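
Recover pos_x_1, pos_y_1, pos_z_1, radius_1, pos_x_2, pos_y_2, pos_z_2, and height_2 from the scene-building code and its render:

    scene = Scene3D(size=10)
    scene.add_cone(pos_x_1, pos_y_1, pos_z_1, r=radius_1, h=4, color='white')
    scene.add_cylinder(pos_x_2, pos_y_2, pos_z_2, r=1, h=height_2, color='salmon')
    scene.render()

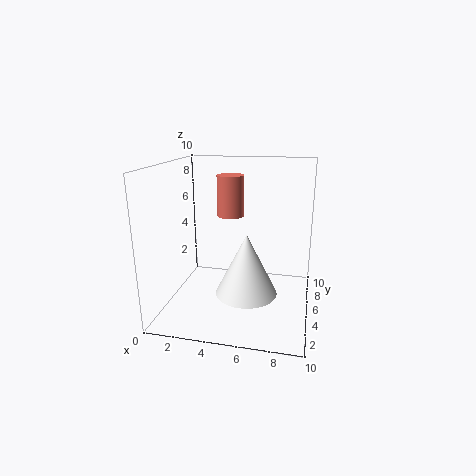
pos_x_1 = 6, pos_y_1 = 3, pos_z_1 = 2, radius_1 = 2, pos_x_2 = 4, pos_y_2 = 7, pos_z_2 = 6, height_2 = 3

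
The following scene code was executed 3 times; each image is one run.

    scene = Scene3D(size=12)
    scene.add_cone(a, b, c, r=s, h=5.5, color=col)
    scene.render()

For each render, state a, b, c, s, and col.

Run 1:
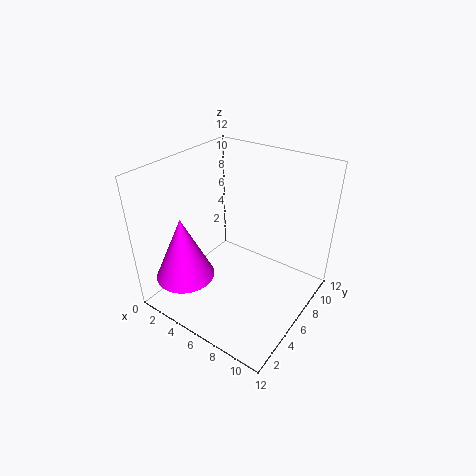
a = 2.5, b = 3, c = 2.5, s = 2.5, col = 'magenta'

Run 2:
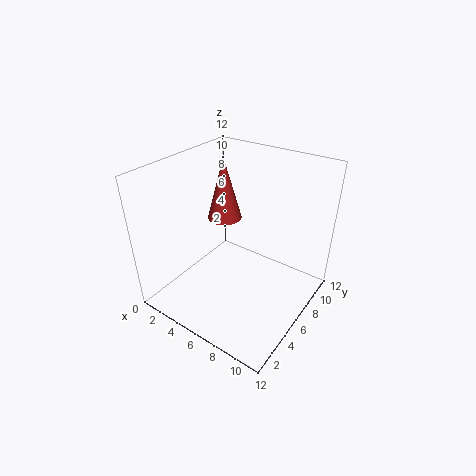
a = 3.5, b = 7.5, c = 6.5, s = 1.5, col = 'brown'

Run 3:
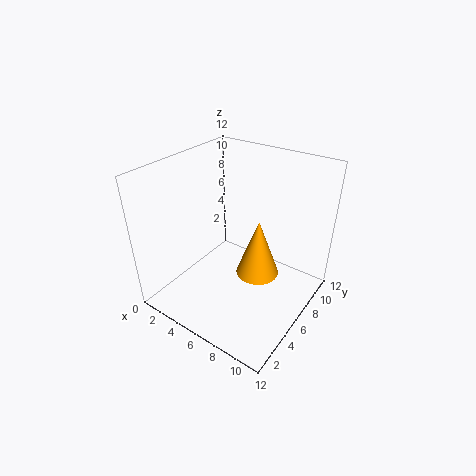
a = 6.5, b = 8.5, c = 1, s = 2, col = 'orange'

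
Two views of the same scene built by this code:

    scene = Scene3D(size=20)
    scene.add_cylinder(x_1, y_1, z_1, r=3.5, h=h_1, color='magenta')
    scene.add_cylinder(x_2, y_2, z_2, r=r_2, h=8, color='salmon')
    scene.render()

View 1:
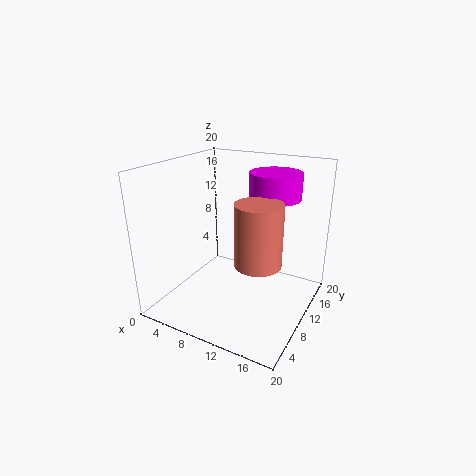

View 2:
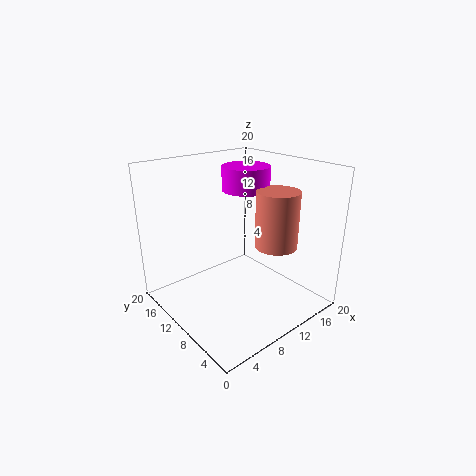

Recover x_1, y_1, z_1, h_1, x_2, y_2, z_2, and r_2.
x_1 = 14; y_1 = 13; z_1 = 15.5; h_1 = 3.5; x_2 = 14.5; y_2 = 7; z_2 = 8.5; r_2 = 3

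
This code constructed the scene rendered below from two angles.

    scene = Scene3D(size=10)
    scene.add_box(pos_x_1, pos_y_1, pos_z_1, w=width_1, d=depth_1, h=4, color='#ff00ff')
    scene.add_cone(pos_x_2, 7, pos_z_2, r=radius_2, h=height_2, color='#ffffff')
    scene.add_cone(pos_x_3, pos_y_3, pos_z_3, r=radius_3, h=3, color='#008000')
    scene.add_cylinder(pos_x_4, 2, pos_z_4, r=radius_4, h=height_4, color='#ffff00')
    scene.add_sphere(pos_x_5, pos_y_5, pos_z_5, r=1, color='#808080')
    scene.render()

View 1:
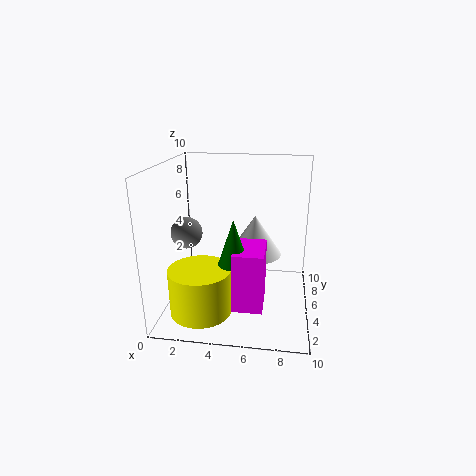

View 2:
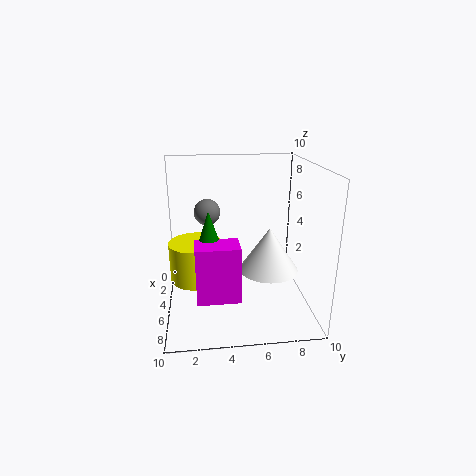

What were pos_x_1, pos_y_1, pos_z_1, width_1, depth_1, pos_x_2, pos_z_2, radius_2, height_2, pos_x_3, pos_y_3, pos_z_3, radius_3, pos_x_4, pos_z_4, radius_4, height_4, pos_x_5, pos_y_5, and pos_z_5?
pos_x_1 = 5
pos_y_1 = 2
pos_z_1 = 1
width_1 = 2
depth_1 = 3
pos_x_2 = 6
pos_z_2 = 3
radius_2 = 2
height_2 = 3
pos_x_3 = 5
pos_y_3 = 3
pos_z_3 = 4
radius_3 = 1
pos_x_4 = 3
pos_z_4 = 1
radius_4 = 2
height_4 = 3
pos_x_5 = 2
pos_y_5 = 3
pos_z_5 = 6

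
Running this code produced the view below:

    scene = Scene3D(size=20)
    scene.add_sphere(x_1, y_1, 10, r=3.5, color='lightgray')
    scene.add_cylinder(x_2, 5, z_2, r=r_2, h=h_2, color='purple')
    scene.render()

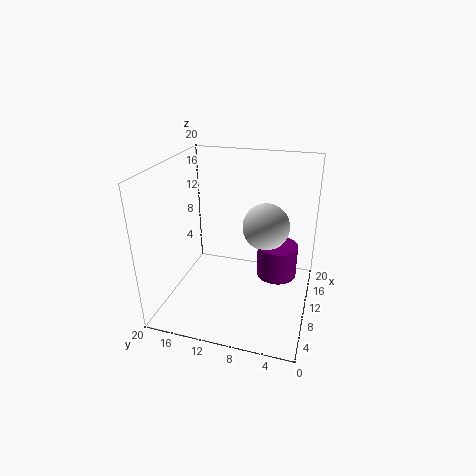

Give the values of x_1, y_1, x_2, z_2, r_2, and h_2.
x_1 = 14.5, y_1 = 7, x_2 = 14, z_2 = 2.5, r_2 = 3, h_2 = 5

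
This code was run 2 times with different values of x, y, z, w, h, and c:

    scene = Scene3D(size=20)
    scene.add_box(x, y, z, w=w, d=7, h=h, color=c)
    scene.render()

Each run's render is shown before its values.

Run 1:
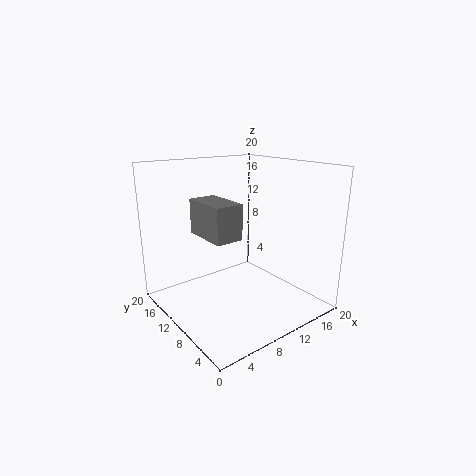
x = 6, y = 9, z = 10, w = 4, h = 5, c = 'gray'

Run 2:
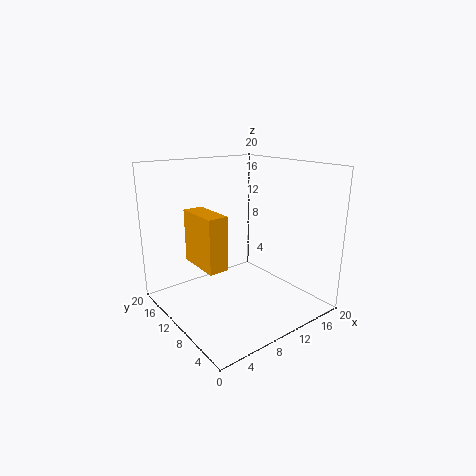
x = 6, y = 11, z = 5, w = 3, h = 8, c = 'orange'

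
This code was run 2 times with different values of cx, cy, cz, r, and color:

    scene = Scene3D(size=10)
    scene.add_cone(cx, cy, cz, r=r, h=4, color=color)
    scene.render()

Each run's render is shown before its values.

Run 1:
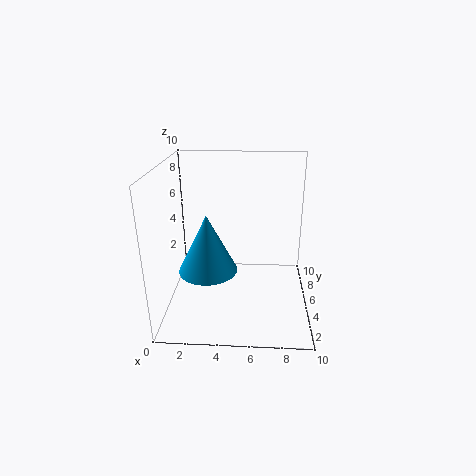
cx = 3; cy = 4; cz = 3; r = 2; color = 'deepskyblue'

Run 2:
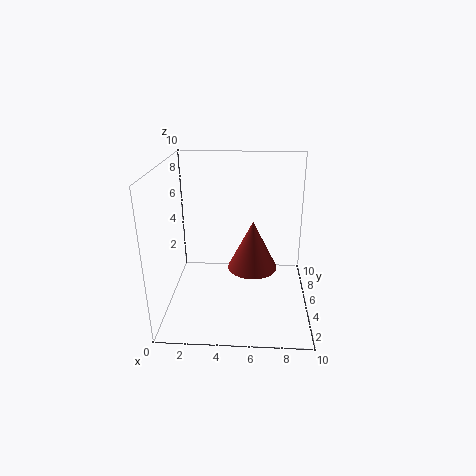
cx = 6; cy = 8; cz = 1; r = 2; color = 'brown'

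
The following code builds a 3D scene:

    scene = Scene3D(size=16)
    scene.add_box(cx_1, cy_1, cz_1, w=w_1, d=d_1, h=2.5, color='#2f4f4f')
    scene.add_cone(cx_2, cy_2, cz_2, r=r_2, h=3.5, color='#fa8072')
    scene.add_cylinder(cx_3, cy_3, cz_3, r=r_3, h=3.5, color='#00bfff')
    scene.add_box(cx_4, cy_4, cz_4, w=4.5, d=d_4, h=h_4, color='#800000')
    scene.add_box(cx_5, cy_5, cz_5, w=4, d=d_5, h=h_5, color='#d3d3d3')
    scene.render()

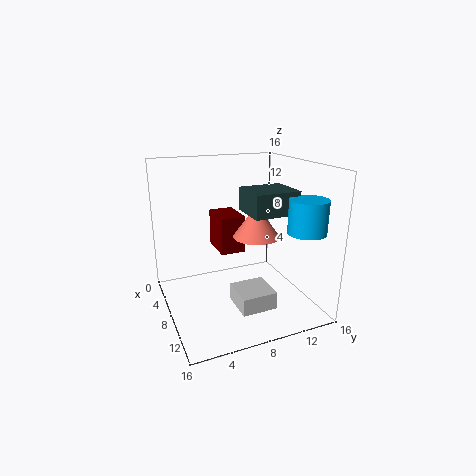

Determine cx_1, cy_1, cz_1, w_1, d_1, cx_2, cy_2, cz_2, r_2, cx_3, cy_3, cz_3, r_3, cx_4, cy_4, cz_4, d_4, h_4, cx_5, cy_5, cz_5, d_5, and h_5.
cx_1 = 7, cy_1 = 8.5, cz_1 = 11, w_1 = 4.5, d_1 = 5, cx_2 = 9.5, cy_2 = 9.5, cz_2 = 8.5, r_2 = 2.5, cx_3 = 13, cy_3 = 13.5, cz_3 = 9.5, r_3 = 2, cx_4 = 1, cy_4 = 7, cz_4 = 5, d_4 = 3, h_4 = 4.5, cx_5 = 8, cy_5 = 7, cz_5 = 0.5, d_5 = 4, h_5 = 2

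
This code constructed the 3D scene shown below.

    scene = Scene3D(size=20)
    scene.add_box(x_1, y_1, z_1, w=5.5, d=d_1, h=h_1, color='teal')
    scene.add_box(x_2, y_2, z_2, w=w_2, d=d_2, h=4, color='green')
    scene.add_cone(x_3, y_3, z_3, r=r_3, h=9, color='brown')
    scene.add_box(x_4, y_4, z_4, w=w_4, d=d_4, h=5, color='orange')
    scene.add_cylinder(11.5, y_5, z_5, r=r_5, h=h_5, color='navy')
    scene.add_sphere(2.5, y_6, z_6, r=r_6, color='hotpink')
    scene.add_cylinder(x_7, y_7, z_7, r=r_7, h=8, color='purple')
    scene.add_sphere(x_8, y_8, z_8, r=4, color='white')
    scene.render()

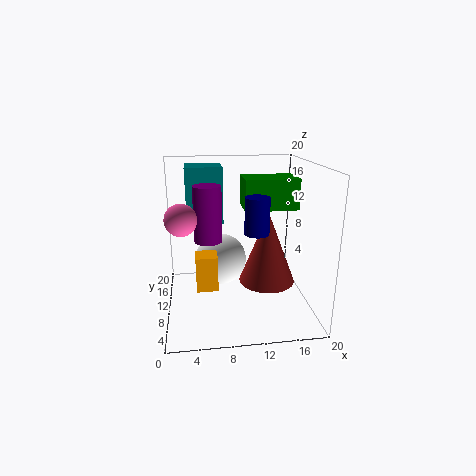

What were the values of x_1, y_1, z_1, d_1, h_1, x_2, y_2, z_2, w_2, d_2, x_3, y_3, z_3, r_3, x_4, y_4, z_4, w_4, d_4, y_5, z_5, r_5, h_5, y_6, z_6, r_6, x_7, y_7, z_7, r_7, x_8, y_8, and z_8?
x_1 = 3, y_1 = 15, z_1 = 10.5, d_1 = 5, h_1 = 8.5, x_2 = 10.5, y_2 = 7, z_2 = 14.5, w_2 = 7, d_2 = 4.5, x_3 = 13, y_3 = 5, z_3 = 6, r_3 = 3.5, x_4 = 4, y_4 = 8, z_4 = 3, w_4 = 3, d_4 = 3, y_5 = 4.5, z_5 = 12.5, r_5 = 1.5, h_5 = 4.5, y_6 = 6.5, z_6 = 14, r_6 = 2, x_7 = 6, y_7 = 12, z_7 = 9, r_7 = 2, x_8 = 8, y_8 = 15.5, z_8 = 4.5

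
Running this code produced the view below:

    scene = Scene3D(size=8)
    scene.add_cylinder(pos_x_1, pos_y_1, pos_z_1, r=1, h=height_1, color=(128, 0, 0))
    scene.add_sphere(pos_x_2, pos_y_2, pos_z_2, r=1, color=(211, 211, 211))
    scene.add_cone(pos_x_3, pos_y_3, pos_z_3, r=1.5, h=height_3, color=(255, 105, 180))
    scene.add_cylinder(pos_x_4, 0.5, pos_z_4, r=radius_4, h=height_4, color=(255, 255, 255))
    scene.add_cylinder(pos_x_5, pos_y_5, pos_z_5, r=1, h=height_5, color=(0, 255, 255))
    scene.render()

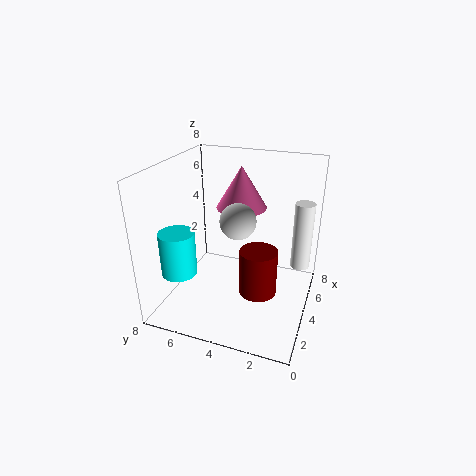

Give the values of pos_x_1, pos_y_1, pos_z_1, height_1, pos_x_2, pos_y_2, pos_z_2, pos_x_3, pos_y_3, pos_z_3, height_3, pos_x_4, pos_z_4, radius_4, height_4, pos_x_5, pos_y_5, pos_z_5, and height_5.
pos_x_1 = 3; pos_y_1 = 2.5; pos_z_1 = 1.5; height_1 = 2.5; pos_x_2 = 4; pos_y_2 = 4; pos_z_2 = 5; pos_x_3 = 6; pos_y_3 = 4.5; pos_z_3 = 5; height_3 = 2.5; pos_x_4 = 4; pos_z_4 = 3; radius_4 = 0.5; height_4 = 3.5; pos_x_5 = 2.5; pos_y_5 = 7; pos_z_5 = 2; height_5 = 2.5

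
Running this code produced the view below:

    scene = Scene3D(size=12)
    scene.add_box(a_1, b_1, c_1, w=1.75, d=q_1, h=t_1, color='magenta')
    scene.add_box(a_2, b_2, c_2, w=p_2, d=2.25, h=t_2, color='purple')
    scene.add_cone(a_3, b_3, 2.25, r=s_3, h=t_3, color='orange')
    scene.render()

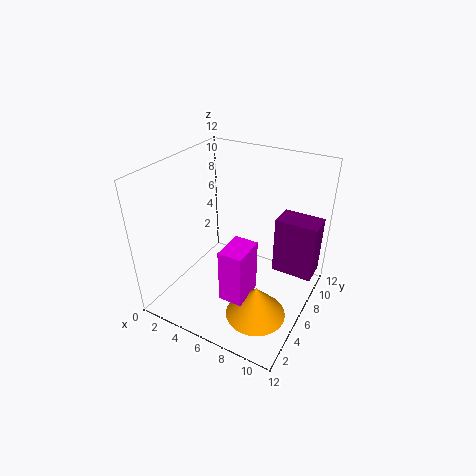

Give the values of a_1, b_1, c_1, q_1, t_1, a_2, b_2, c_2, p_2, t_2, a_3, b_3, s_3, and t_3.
a_1 = 7.25; b_1 = 1; c_1 = 4; q_1 = 2.5; t_1 = 4; a_2 = 8.5; b_2 = 7.75; c_2 = 2.5; p_2 = 3.5; t_2 = 5; a_3 = 9.5; b_3 = 2.5; s_3 = 2.25; t_3 = 2.5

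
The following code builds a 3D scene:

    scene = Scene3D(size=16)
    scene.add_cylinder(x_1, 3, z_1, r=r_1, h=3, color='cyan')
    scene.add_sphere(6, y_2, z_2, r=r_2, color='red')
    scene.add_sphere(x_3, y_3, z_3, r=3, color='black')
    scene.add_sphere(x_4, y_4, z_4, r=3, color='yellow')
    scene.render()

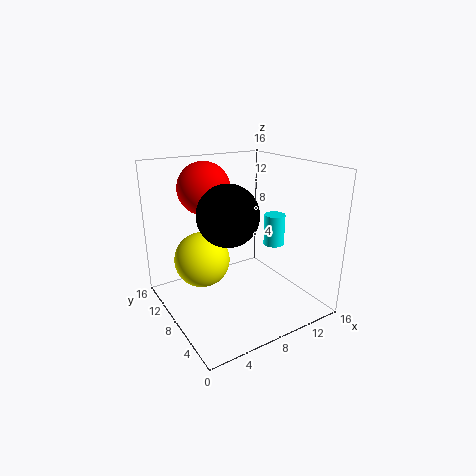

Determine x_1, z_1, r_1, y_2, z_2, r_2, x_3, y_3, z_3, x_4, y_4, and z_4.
x_1 = 9, z_1 = 9, r_1 = 1, y_2 = 12, z_2 = 13, r_2 = 3, x_3 = 5, y_3 = 5, z_3 = 12, x_4 = 4, y_4 = 9, z_4 = 6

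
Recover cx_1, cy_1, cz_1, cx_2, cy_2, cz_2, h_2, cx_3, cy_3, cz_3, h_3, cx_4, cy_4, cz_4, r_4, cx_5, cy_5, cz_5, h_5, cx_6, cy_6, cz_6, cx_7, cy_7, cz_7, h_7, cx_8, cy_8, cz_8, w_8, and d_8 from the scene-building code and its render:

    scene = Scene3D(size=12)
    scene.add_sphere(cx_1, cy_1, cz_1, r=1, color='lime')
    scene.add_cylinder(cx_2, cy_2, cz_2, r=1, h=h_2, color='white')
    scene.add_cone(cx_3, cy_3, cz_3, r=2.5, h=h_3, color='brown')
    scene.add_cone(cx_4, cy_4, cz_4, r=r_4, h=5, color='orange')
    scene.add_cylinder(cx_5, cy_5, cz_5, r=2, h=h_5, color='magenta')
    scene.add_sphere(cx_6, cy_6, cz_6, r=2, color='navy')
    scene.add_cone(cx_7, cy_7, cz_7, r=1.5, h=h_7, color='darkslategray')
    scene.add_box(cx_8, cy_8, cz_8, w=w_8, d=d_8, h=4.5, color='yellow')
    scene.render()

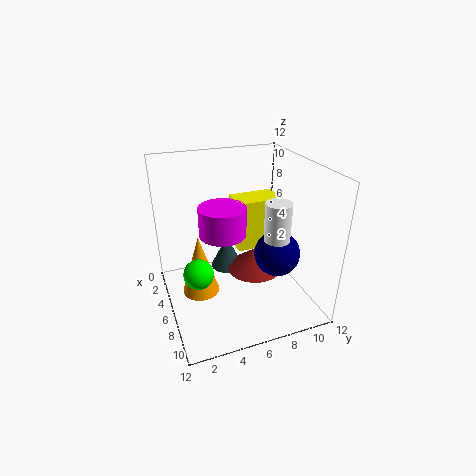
cx_1 = 10.5, cy_1 = 1.5, cz_1 = 6.5, cx_2 = 9, cy_2 = 8, cz_2 = 7, h_2 = 3, cx_3 = 5, cy_3 = 8, cz_3 = 2, h_3 = 2, cx_4 = 6.5, cy_4 = 2.5, cz_4 = 2, r_4 = 1.5, cx_5 = 5, cy_5 = 5, cz_5 = 6, h_5 = 2.5, cx_6 = 6.5, cy_6 = 9.5, cz_6 = 4, cx_7 = 3, cy_7 = 6, cz_7 = 1.5, h_7 = 3, cx_8 = 2.5, cy_8 = 6.5, cz_8 = 4, w_8 = 2.5, d_8 = 4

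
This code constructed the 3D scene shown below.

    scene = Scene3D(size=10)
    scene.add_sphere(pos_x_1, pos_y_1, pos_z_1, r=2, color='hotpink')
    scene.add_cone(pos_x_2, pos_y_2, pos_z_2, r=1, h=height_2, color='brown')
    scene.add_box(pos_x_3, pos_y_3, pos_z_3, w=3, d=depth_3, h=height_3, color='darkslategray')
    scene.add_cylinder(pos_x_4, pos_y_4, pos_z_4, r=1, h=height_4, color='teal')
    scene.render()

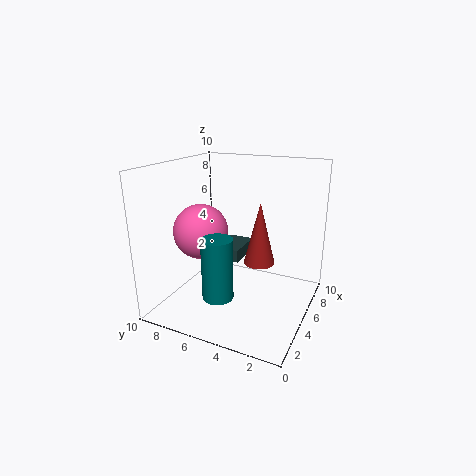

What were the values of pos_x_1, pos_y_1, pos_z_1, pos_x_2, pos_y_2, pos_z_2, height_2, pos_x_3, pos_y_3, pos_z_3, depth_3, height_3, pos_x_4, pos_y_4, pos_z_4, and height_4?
pos_x_1 = 5, pos_y_1 = 8, pos_z_1 = 5, pos_x_2 = 4, pos_y_2 = 3, pos_z_2 = 4, height_2 = 4, pos_x_3 = 7, pos_y_3 = 6, pos_z_3 = 2, depth_3 = 2, height_3 = 1, pos_x_4 = 2, pos_y_4 = 5, pos_z_4 = 2, height_4 = 4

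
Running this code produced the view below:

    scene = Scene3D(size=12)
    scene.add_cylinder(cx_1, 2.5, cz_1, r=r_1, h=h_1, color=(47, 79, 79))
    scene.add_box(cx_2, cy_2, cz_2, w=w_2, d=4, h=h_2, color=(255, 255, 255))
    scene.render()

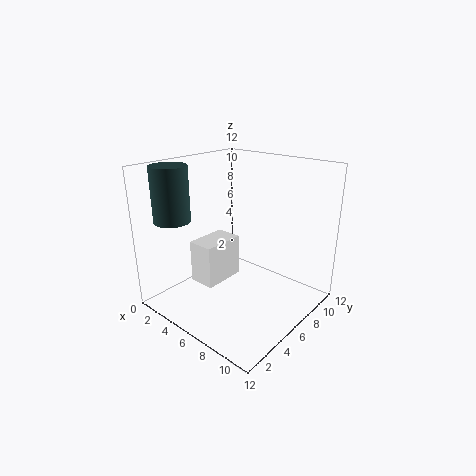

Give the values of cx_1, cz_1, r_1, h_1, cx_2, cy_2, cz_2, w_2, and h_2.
cx_1 = 2
cz_1 = 7.5
r_1 = 1.5
h_1 = 4.5
cx_2 = 1
cy_2 = 5
cz_2 = 0.5
w_2 = 2.5
h_2 = 4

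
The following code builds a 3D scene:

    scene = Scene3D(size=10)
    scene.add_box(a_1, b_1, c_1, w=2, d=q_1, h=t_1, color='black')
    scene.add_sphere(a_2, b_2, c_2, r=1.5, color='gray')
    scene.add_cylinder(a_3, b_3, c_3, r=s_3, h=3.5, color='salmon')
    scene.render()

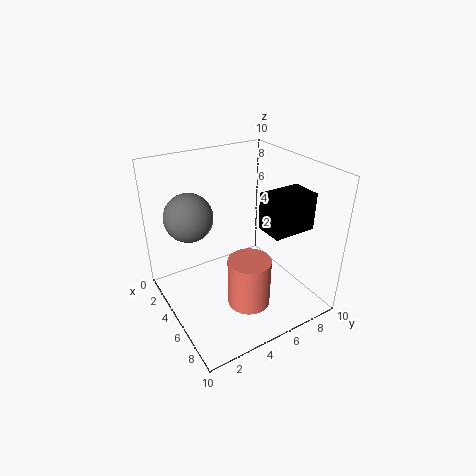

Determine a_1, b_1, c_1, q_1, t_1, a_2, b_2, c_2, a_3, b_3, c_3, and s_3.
a_1 = 6
b_1 = 6
c_1 = 6
q_1 = 3
t_1 = 2.5
a_2 = 5
b_2 = 1.5
c_2 = 7.5
a_3 = 6.5
b_3 = 5
c_3 = 0.5
s_3 = 1.5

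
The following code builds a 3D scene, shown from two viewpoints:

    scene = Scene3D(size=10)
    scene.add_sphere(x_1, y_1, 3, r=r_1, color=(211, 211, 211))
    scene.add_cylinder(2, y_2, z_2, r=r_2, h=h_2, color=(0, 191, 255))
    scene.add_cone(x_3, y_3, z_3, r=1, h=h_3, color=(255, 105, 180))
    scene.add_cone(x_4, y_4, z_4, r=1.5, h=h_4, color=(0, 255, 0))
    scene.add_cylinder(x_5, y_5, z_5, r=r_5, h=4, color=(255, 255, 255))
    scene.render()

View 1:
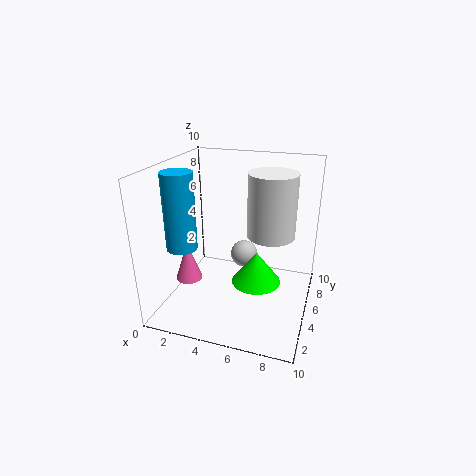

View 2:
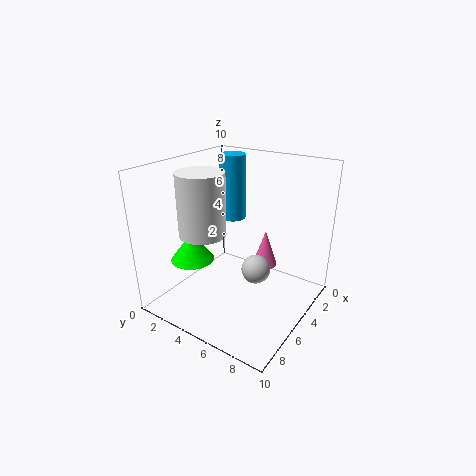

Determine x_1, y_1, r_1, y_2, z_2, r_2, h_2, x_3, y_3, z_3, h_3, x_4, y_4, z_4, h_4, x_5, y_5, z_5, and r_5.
x_1 = 5; y_1 = 6.5; r_1 = 1; y_2 = 2.5; z_2 = 5; r_2 = 1; h_2 = 5; x_3 = 1; y_3 = 5; z_3 = 1; h_3 = 3; x_4 = 7; y_4 = 2.5; z_4 = 3.5; h_4 = 2; x_5 = 7.5; y_5 = 4; z_5 = 6; r_5 = 1.5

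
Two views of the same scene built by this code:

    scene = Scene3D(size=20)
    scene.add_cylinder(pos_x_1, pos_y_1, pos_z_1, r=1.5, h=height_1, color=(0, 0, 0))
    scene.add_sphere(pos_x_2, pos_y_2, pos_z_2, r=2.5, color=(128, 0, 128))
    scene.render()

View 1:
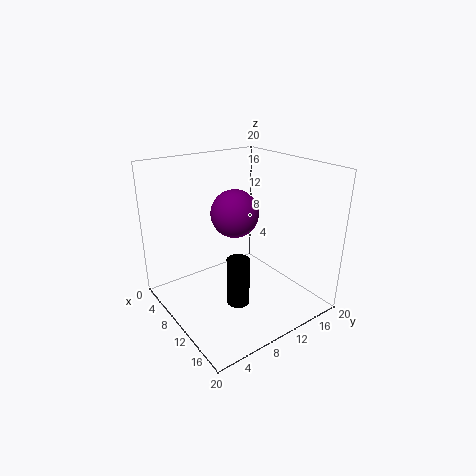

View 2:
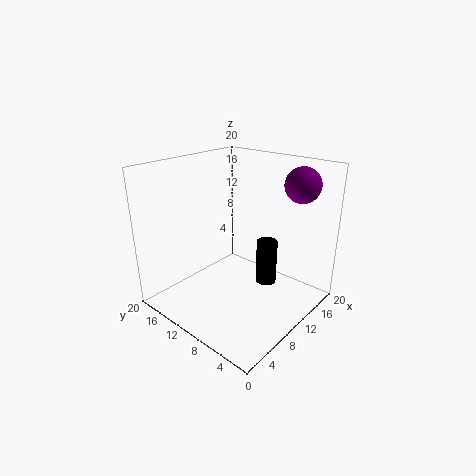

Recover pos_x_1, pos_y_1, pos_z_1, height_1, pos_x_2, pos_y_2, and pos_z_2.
pos_x_1 = 13.5
pos_y_1 = 7.5
pos_z_1 = 2.5
height_1 = 6.5
pos_x_2 = 17
pos_y_2 = 4.5
pos_z_2 = 17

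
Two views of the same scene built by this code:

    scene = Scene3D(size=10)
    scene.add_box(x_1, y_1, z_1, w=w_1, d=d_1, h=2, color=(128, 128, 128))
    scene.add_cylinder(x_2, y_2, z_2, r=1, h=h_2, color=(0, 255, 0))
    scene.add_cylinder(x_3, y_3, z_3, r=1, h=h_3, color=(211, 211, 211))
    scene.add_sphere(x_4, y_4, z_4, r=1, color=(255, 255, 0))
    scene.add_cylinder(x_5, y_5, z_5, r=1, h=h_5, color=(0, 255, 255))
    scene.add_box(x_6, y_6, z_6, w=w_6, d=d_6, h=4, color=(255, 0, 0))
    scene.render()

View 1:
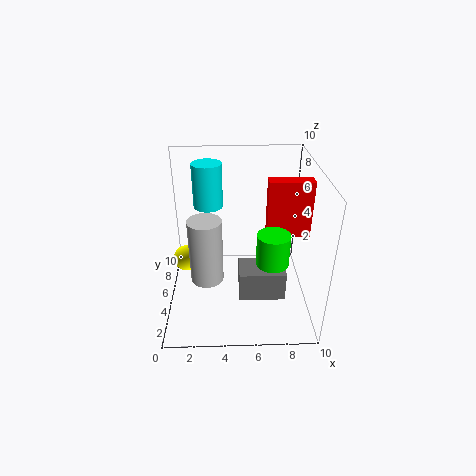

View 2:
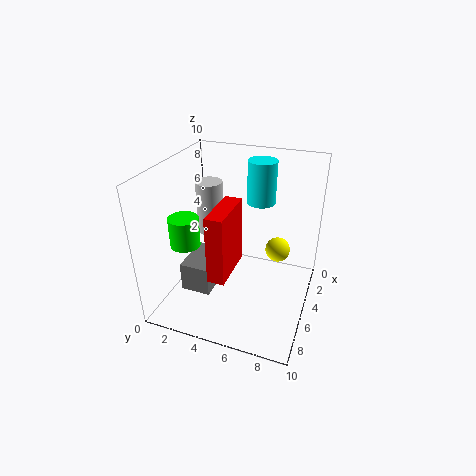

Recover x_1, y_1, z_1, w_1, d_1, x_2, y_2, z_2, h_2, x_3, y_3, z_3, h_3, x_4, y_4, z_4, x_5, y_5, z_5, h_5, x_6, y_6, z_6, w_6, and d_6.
x_1 = 5, y_1 = 2, z_1 = 2, w_1 = 3, d_1 = 2, x_2 = 7, y_2 = 2, z_2 = 5, h_2 = 2, x_3 = 3, y_3 = 2, z_3 = 4, h_3 = 4, x_4 = 1, y_4 = 7, z_4 = 2, x_5 = 3, y_5 = 6, z_5 = 7, h_5 = 3, x_6 = 7, y_6 = 5, z_6 = 5, w_6 = 3, d_6 = 1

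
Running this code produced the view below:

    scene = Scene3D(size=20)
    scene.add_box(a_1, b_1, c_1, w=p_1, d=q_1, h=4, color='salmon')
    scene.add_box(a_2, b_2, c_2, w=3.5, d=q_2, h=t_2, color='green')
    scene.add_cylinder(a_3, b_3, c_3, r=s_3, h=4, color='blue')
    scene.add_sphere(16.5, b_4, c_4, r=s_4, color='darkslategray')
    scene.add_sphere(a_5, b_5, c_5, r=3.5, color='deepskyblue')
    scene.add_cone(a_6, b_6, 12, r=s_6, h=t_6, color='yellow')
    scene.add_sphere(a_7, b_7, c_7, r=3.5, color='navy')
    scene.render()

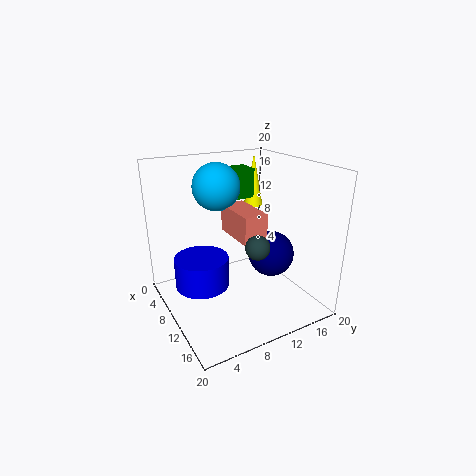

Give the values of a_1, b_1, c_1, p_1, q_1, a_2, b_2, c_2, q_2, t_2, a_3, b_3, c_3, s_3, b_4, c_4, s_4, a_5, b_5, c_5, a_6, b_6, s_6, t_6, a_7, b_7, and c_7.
a_1 = 5, b_1 = 10, c_1 = 9.5, p_1 = 7, q_1 = 3.5, a_2 = 1, b_2 = 11, c_2 = 13.5, q_2 = 5, t_2 = 4.5, a_3 = 11, b_3 = 4, c_3 = 5, s_3 = 3.5, b_4 = 9, c_4 = 11.5, s_4 = 1.5, a_5 = 4.5, b_5 = 9.5, c_5 = 16, a_6 = 3.5, b_6 = 16.5, s_6 = 1.5, t_6 = 8, a_7 = 9, b_7 = 16.5, c_7 = 5.5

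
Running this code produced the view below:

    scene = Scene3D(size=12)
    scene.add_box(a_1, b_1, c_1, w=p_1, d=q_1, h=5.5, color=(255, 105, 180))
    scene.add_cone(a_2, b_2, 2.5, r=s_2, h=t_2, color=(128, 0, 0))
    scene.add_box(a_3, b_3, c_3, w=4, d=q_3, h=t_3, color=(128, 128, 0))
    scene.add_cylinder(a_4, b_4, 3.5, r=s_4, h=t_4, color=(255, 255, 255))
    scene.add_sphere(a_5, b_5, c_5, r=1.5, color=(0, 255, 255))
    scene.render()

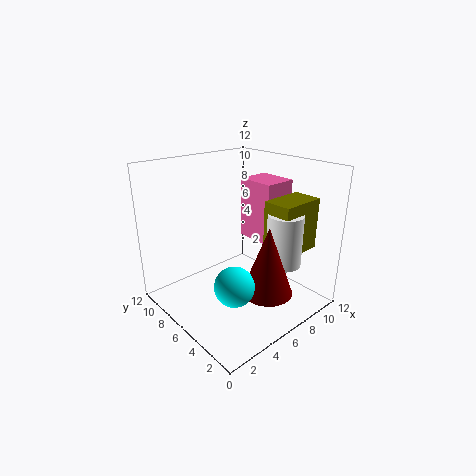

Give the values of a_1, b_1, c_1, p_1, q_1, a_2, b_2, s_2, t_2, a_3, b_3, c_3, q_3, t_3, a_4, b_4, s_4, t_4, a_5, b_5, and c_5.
a_1 = 9, b_1 = 5.5, c_1 = 4.5, p_1 = 3, q_1 = 3.5, a_2 = 6, b_2 = 2.5, s_2 = 2, t_2 = 5.5, a_3 = 8, b_3 = 2.5, c_3 = 4.5, q_3 = 2.5, t_3 = 4.5, a_4 = 9, b_4 = 3.5, s_4 = 1.5, t_4 = 4.5, a_5 = 3, b_5 = 3, c_5 = 4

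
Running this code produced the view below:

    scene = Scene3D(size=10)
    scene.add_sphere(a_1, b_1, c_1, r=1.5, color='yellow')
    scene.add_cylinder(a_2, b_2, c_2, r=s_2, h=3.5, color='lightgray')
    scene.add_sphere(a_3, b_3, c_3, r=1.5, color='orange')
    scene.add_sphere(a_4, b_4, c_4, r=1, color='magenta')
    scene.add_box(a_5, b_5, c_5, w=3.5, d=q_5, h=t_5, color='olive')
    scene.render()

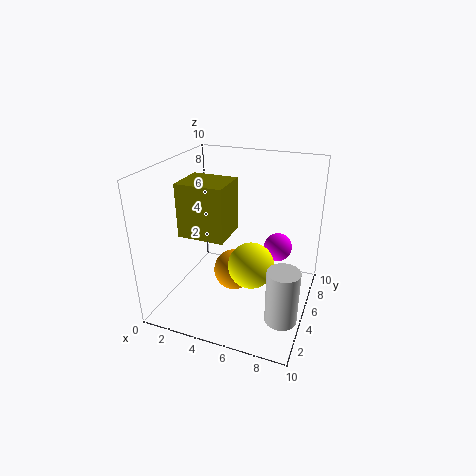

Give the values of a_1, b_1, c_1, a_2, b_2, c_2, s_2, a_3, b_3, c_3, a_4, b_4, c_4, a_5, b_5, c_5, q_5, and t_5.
a_1 = 6.5; b_1 = 3.5; c_1 = 4; a_2 = 9; b_2 = 2; c_2 = 1.5; s_2 = 1; a_3 = 4.5; b_3 = 5.5; c_3 = 2; a_4 = 7.5; b_4 = 6.5; c_4 = 4; a_5 = 0.5; b_5 = 4.5; c_5 = 4.5; q_5 = 3; t_5 = 4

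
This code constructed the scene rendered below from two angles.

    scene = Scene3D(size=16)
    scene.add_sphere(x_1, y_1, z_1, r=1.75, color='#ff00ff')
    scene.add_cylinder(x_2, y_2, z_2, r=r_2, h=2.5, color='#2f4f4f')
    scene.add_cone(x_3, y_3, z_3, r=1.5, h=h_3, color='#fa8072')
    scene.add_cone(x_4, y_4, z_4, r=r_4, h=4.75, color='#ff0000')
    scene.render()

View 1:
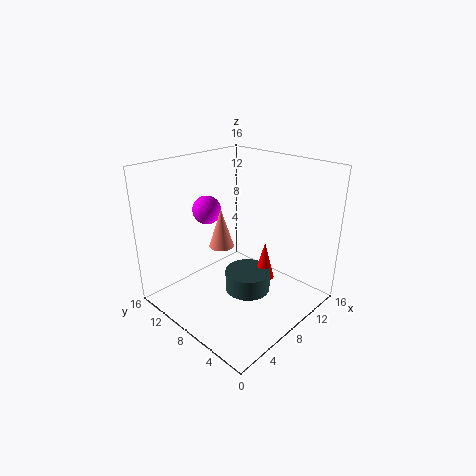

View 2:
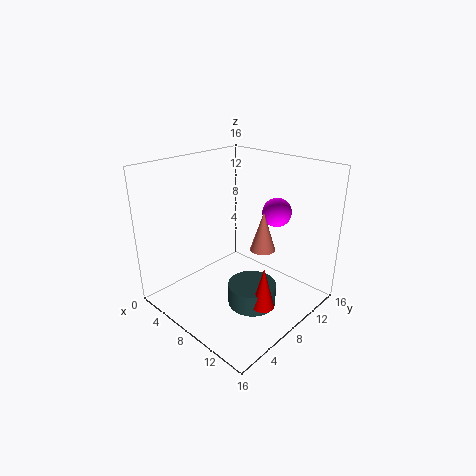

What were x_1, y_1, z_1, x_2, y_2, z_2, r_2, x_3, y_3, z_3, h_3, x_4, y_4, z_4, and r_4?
x_1 = 8.75
y_1 = 14
z_1 = 9.5
x_2 = 10
y_2 = 8.25
z_2 = 0.25
r_2 = 2.75
x_3 = 8.75
y_3 = 11.5
z_3 = 5.5
h_3 = 4.75
x_4 = 12.25
y_4 = 7.5
z_4 = 1.25
r_4 = 1.25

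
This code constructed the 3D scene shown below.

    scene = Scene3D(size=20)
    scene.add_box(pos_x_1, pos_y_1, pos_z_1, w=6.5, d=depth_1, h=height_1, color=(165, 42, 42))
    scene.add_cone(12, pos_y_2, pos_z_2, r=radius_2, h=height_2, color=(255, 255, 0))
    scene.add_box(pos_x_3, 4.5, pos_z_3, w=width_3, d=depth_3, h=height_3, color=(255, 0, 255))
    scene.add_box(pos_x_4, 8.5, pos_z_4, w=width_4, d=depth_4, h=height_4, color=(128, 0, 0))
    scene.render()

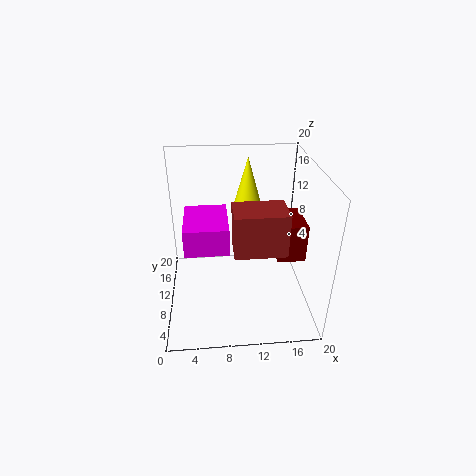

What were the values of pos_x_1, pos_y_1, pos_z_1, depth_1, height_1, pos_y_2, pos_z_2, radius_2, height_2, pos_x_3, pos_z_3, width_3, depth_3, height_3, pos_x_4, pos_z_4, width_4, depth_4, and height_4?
pos_x_1 = 9
pos_y_1 = 3.5
pos_z_1 = 11
depth_1 = 4.5
height_1 = 5.5
pos_y_2 = 16
pos_z_2 = 12.5
radius_2 = 2
height_2 = 7
pos_x_3 = 3
pos_z_3 = 11
width_3 = 5.5
depth_3 = 7
height_3 = 3.5
pos_x_4 = 15.5
pos_z_4 = 6.5
width_4 = 4
depth_4 = 6
height_4 = 5.5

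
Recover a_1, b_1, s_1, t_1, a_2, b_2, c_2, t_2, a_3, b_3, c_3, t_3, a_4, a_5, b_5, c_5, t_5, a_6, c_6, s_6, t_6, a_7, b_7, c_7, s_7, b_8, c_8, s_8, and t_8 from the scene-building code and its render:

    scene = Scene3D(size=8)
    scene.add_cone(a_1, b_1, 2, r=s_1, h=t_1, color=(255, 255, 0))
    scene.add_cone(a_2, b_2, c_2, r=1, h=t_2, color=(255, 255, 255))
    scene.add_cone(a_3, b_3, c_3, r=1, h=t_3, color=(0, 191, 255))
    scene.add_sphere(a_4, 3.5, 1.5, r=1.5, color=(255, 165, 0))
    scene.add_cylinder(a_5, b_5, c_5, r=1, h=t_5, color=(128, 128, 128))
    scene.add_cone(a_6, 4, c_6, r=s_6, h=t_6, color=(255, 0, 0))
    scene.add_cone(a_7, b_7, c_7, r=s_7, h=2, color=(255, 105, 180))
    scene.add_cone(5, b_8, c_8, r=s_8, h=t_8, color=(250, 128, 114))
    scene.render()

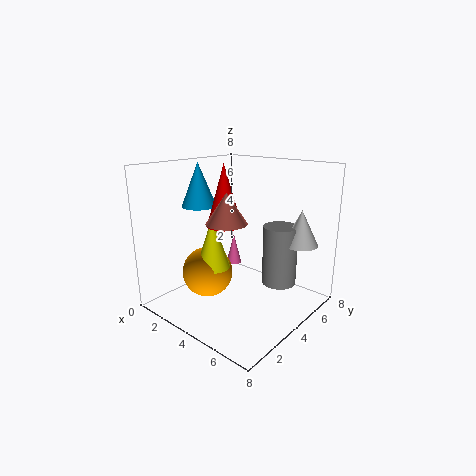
a_1 = 2.5; b_1 = 3.5; s_1 = 1; t_1 = 3; a_2 = 6.5; b_2 = 6.5; c_2 = 3.5; t_2 = 2; a_3 = 1.5; b_3 = 3.5; c_3 = 5.5; t_3 = 2.5; a_4 = 2; a_5 = 5.5; b_5 = 6; c_5 = 1; t_5 = 3.5; a_6 = 3; c_6 = 4.5; s_6 = 1; t_6 = 3.5; a_7 = 1.5; b_7 = 6.5; c_7 = 1; s_7 = 0.5; b_8 = 2; c_8 = 5.5; s_8 = 1; t_8 = 1.5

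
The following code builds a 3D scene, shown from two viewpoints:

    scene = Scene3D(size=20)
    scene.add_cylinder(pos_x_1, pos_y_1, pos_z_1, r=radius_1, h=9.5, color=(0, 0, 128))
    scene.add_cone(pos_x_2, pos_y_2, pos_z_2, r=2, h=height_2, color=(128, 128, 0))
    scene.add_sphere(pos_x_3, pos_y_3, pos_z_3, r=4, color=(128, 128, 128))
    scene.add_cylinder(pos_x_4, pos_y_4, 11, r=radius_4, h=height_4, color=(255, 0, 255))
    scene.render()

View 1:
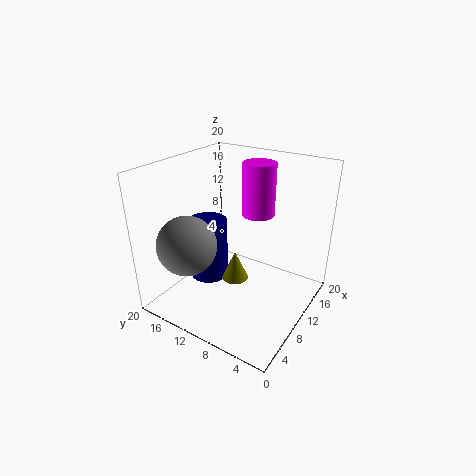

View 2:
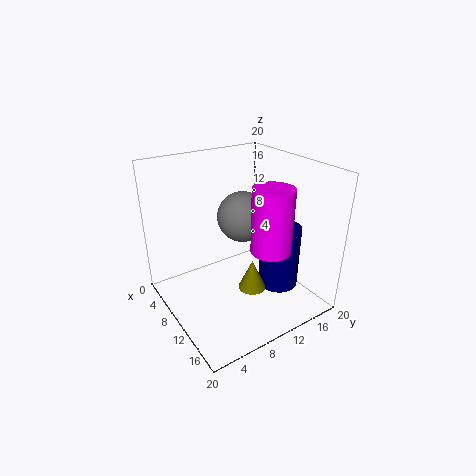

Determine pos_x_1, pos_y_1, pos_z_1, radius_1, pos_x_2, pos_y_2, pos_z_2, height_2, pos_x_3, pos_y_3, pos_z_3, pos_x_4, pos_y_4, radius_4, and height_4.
pos_x_1 = 11.5; pos_y_1 = 16.5; pos_z_1 = 1; radius_1 = 3; pos_x_2 = 11.5; pos_y_2 = 11.5; pos_z_2 = 2; height_2 = 4.5; pos_x_3 = 4.5; pos_y_3 = 14.5; pos_z_3 = 10; pos_x_4 = 16.5; pos_y_4 = 10.5; radius_4 = 2.5; height_4 = 8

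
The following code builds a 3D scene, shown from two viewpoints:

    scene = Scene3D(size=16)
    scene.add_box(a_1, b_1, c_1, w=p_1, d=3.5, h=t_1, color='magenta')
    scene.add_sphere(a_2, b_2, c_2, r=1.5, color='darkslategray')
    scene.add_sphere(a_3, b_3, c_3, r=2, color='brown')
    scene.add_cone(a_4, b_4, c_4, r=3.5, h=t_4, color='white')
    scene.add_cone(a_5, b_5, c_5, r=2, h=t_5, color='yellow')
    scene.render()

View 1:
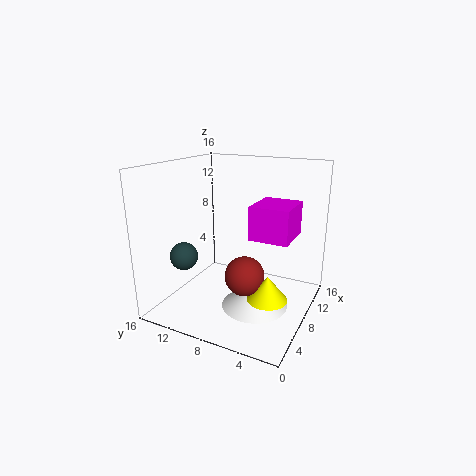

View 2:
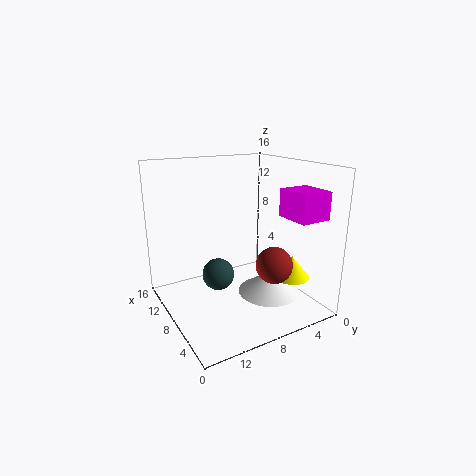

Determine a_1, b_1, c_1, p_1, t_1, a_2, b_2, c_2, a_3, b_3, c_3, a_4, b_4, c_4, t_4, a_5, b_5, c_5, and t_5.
a_1 = 2, b_1 = 0.5, c_1 = 10.5, p_1 = 4, t_1 = 3, a_2 = 4, b_2 = 12.5, c_2 = 6.5, a_3 = 4.5, b_3 = 5.5, c_3 = 5.5, a_4 = 6, b_4 = 5, c_4 = 1.5, t_4 = 2.5, a_5 = 4.5, b_5 = 3, c_5 = 3.5, t_5 = 2.5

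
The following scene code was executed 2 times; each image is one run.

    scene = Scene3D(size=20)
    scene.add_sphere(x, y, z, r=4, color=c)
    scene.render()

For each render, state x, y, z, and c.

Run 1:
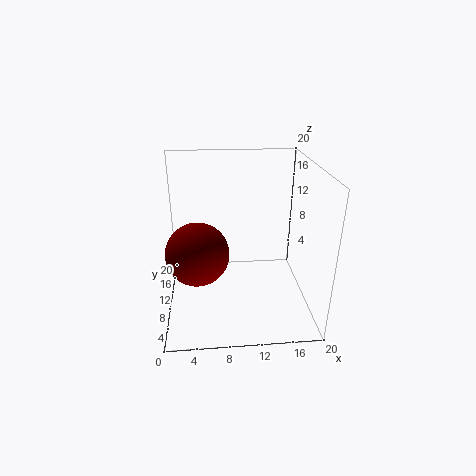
x = 4.5
y = 6
z = 10
c = 'maroon'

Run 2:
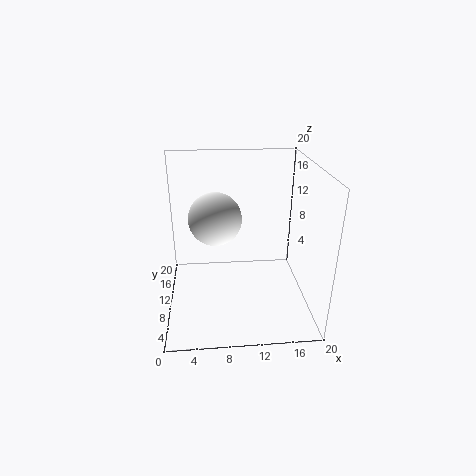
x = 7
y = 14.5
z = 11
c = 'white'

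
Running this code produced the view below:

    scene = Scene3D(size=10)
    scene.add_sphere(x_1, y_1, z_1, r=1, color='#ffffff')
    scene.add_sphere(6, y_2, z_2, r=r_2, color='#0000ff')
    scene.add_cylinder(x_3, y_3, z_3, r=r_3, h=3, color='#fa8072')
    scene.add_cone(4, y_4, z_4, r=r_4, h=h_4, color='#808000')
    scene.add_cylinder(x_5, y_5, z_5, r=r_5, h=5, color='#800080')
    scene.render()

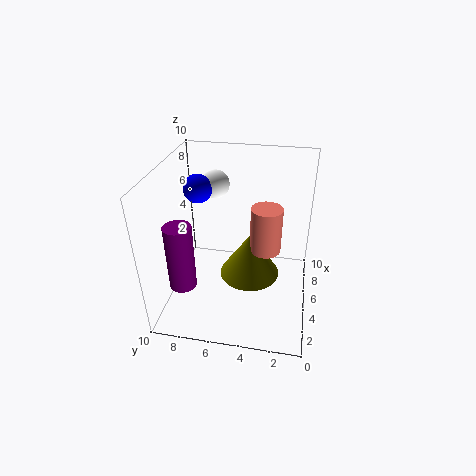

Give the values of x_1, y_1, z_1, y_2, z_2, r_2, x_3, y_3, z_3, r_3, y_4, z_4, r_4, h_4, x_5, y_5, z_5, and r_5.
x_1 = 7; y_1 = 7; z_1 = 8; y_2 = 8; z_2 = 8; r_2 = 1; x_3 = 4; y_3 = 3; z_3 = 5; r_3 = 1; y_4 = 4; z_4 = 3; r_4 = 2; h_4 = 3; x_5 = 4; y_5 = 9; z_5 = 1; r_5 = 1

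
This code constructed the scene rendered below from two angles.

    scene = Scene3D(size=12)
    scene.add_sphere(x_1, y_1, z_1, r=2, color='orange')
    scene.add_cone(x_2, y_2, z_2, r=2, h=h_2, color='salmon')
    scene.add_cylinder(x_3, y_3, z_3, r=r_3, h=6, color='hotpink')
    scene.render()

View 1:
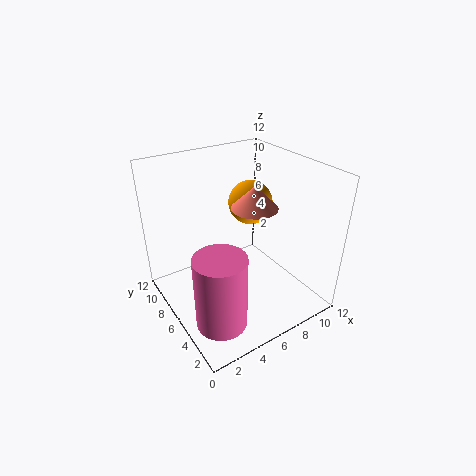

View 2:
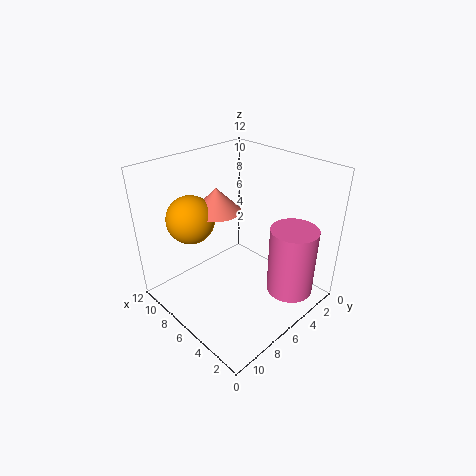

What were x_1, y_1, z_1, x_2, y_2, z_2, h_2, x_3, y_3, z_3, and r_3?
x_1 = 9
y_1 = 8.5
z_1 = 7.5
x_2 = 8
y_2 = 6.5
z_2 = 8
h_2 = 2
x_3 = 2.5
y_3 = 3
z_3 = 1
r_3 = 2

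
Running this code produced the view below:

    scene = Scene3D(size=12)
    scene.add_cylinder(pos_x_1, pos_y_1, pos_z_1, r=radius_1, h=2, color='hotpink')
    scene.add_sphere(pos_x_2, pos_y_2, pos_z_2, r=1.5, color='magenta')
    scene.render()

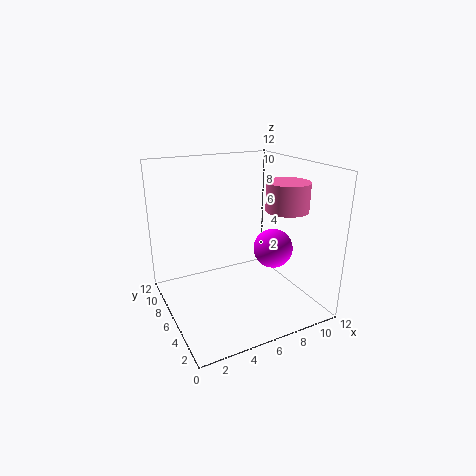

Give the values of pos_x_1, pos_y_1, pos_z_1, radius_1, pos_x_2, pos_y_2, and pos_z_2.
pos_x_1 = 7.5
pos_y_1 = 1.5
pos_z_1 = 9.5
radius_1 = 1.5
pos_x_2 = 7.5
pos_y_2 = 3
pos_z_2 = 6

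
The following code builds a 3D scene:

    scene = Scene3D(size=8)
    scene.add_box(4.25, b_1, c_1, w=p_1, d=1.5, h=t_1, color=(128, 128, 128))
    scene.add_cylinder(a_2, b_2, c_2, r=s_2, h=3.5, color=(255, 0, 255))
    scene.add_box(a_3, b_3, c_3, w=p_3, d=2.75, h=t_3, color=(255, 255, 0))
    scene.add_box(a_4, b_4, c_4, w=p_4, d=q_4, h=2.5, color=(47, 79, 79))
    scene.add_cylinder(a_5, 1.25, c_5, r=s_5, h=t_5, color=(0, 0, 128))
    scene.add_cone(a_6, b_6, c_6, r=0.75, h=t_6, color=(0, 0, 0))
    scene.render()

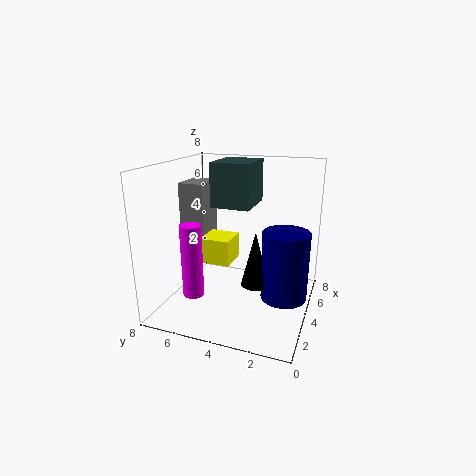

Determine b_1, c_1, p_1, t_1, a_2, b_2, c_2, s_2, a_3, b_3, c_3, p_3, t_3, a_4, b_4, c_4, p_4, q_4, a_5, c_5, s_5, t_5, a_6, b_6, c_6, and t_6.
b_1 = 6.25, c_1 = 3.25, p_1 = 2, t_1 = 3.5, a_2 = 0.5, b_2 = 5, c_2 = 2.25, s_2 = 0.5, a_3 = 3.75, b_3 = 4.5, c_3 = 2.25, p_3 = 1.75, t_3 = 1.5, a_4 = 4.25, b_4 = 3.5, c_4 = 5.5, p_4 = 2.75, q_4 = 2.25, a_5 = 3.75, c_5 = 1, s_5 = 1.25, t_5 = 3.75, a_6 = 3.25, b_6 = 2.75, c_6 = 1.75, t_6 = 3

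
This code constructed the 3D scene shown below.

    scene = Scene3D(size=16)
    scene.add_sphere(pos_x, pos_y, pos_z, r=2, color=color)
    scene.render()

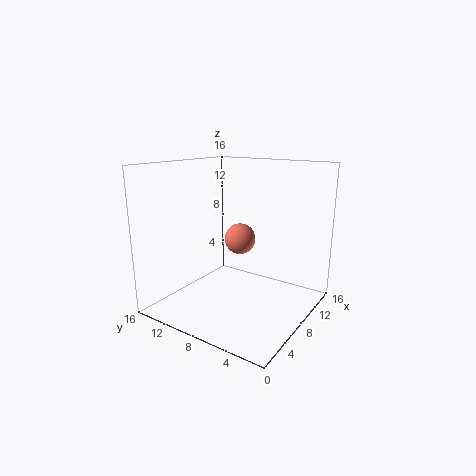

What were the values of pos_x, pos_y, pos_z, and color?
pos_x = 13; pos_y = 11; pos_z = 6; color = 'salmon'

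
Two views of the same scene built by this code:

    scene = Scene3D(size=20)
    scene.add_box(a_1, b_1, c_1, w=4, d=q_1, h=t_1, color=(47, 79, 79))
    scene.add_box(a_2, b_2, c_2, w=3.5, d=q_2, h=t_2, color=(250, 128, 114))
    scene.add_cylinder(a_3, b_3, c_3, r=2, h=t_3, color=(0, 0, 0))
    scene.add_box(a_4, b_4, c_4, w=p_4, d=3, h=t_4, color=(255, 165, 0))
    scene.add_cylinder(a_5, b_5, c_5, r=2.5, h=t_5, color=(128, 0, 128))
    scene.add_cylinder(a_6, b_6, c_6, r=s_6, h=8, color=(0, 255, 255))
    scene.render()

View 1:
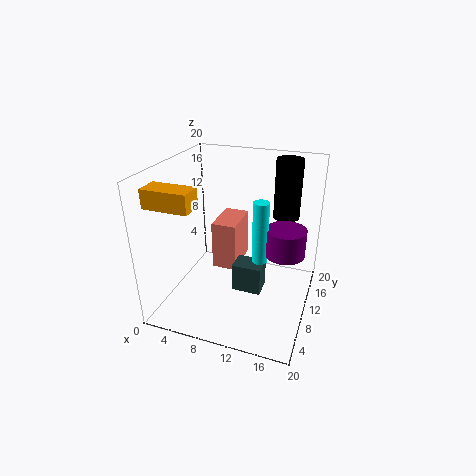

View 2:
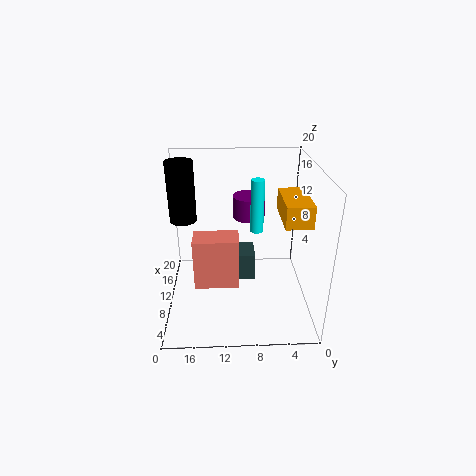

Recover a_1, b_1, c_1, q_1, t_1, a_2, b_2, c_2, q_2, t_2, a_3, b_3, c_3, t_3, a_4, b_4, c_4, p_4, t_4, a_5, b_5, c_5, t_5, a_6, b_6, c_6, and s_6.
a_1 = 10; b_1 = 7.5; c_1 = 3; q_1 = 3; t_1 = 4; a_2 = 6; b_2 = 10; c_2 = 4.5; q_2 = 6; t_2 = 7; a_3 = 15; b_3 = 18; c_3 = 10.5; t_3 = 9; a_4 = 0.5; b_4 = 2.5; c_4 = 16; p_4 = 6; t_4 = 2.5; a_5 = 17; b_5 = 8; c_5 = 10; t_5 = 3.5; a_6 = 14; b_6 = 7; c_6 = 9; s_6 = 1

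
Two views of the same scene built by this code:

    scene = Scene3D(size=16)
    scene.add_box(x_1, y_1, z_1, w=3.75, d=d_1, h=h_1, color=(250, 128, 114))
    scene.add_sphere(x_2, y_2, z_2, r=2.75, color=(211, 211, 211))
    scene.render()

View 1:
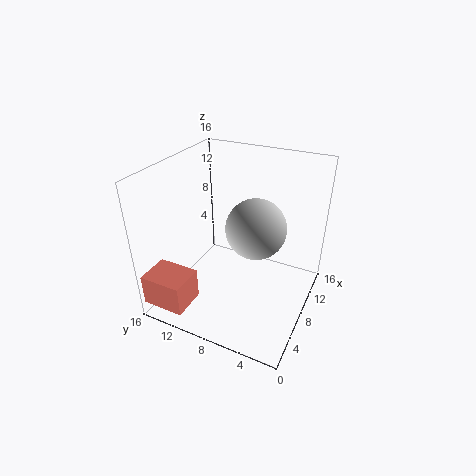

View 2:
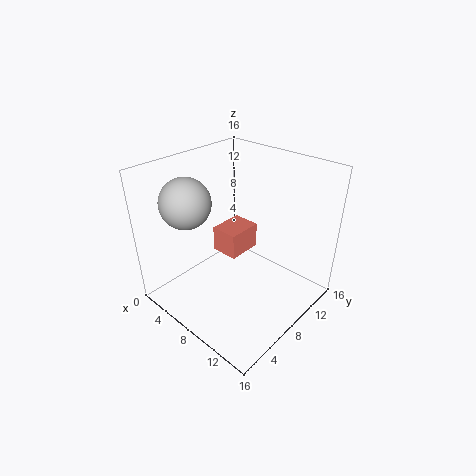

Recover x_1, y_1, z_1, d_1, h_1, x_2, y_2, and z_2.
x_1 = 0.5; y_1 = 11.25; z_1 = 1.5; d_1 = 4.75; h_1 = 3.5; x_2 = 4; y_2 = 4.25; z_2 = 12.25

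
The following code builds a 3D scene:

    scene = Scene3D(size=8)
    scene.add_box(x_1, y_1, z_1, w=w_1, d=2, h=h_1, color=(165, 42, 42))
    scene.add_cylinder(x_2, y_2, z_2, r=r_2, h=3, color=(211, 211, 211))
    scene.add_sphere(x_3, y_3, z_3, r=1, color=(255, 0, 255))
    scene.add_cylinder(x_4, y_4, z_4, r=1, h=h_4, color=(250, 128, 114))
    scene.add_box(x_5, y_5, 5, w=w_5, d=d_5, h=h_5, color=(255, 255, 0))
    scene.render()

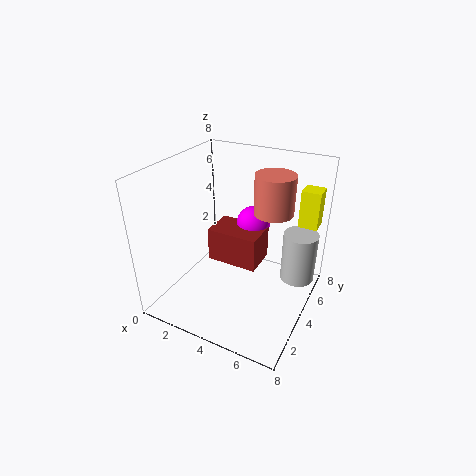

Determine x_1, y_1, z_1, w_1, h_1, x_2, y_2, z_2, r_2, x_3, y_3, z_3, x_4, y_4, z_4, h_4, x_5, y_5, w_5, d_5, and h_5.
x_1 = 2; y_1 = 4; z_1 = 2; w_1 = 3; h_1 = 2; x_2 = 7; y_2 = 6; z_2 = 1; r_2 = 1; x_3 = 4; y_3 = 6; z_3 = 4; x_4 = 6; y_4 = 4; z_4 = 6; h_4 = 2; x_5 = 7; y_5 = 5; w_5 = 1; d_5 = 1; h_5 = 2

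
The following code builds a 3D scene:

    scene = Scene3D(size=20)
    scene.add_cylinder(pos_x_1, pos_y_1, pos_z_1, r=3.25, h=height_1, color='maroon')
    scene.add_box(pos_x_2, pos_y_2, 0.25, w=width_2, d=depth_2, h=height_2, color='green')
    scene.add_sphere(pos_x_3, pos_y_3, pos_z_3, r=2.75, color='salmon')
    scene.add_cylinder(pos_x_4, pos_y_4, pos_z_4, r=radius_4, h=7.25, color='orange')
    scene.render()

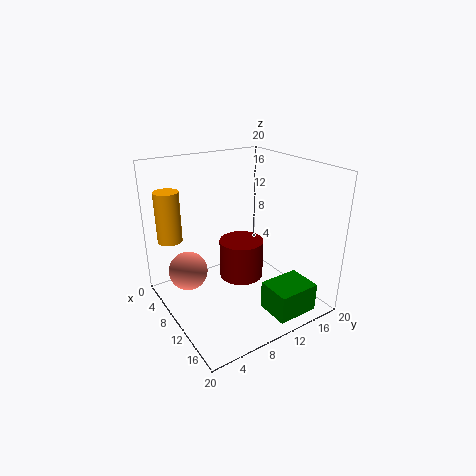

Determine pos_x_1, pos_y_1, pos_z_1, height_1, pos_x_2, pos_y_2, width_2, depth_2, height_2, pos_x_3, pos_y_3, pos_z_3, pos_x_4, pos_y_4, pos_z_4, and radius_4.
pos_x_1 = 8.25, pos_y_1 = 11.75, pos_z_1 = 2.75, height_1 = 5.75, pos_x_2 = 13.75, pos_y_2 = 11.5, width_2 = 4.75, depth_2 = 6, height_2 = 4, pos_x_3 = 6.5, pos_y_3 = 3.75, pos_z_3 = 5, pos_x_4 = 3.75, pos_y_4 = 2.5, pos_z_4 = 9, radius_4 = 1.75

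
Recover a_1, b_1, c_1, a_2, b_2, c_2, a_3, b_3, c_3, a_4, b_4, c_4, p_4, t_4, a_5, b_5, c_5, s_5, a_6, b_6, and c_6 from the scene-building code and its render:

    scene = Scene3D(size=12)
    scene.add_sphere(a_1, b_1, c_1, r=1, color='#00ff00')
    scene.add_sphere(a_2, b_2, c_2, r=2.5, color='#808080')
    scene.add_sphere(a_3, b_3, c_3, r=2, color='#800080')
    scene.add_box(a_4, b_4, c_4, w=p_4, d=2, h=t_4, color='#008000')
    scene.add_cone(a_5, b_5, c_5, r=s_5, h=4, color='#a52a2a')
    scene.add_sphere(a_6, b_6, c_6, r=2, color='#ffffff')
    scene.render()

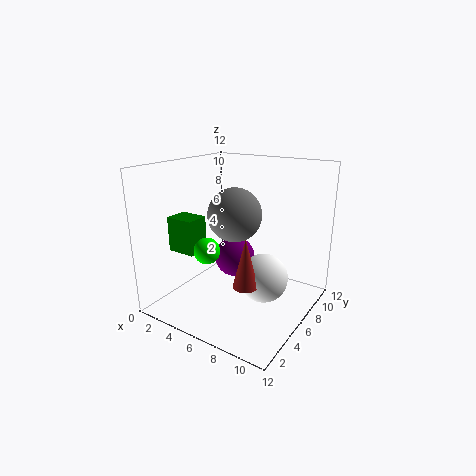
a_1 = 5.5
b_1 = 2.5
c_1 = 6
a_2 = 4
b_2 = 8.5
c_2 = 7
a_3 = 3
b_3 = 10
c_3 = 2
a_4 = 0.5
b_4 = 3.5
c_4 = 4.5
p_4 = 2.5
t_4 = 3
a_5 = 8
b_5 = 4
c_5 = 3
s_5 = 1
a_6 = 8.5
b_6 = 6
c_6 = 3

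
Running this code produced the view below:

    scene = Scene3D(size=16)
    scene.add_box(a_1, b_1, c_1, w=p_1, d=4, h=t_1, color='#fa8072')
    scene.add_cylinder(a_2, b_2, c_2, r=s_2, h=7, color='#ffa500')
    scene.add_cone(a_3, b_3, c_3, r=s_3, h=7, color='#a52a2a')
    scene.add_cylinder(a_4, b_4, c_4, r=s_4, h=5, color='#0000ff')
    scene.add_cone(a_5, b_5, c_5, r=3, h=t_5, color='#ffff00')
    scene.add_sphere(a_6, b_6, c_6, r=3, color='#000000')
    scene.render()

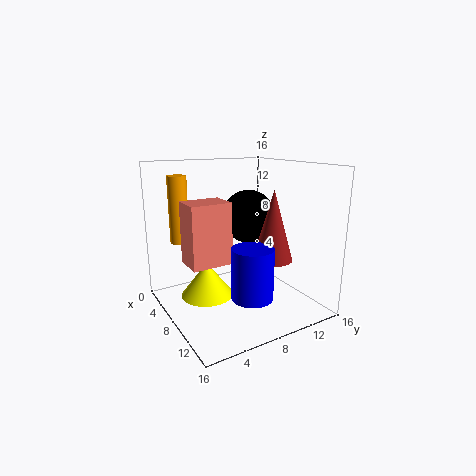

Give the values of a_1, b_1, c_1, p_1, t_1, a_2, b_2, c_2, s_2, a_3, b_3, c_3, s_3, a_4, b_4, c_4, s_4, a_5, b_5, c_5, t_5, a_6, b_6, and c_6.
a_1 = 9
b_1 = 1
c_1 = 7
p_1 = 3
t_1 = 6
a_2 = 6
b_2 = 2
c_2 = 8
s_2 = 1
a_3 = 13
b_3 = 9
c_3 = 7
s_3 = 2
a_4 = 14
b_4 = 6
c_4 = 4
s_4 = 2
a_5 = 6
b_5 = 5
c_5 = 1
t_5 = 4
a_6 = 7
b_6 = 10
c_6 = 10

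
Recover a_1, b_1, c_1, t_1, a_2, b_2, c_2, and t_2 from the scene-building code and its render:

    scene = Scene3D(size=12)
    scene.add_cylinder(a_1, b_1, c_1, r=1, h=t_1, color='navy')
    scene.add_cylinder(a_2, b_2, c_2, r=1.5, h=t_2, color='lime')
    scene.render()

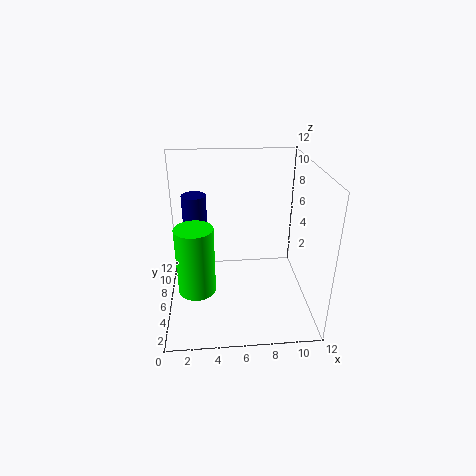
a_1 = 2.5; b_1 = 7; c_1 = 4; t_1 = 5.5; a_2 = 2.5; b_2 = 4; c_2 = 2.5; t_2 = 5.5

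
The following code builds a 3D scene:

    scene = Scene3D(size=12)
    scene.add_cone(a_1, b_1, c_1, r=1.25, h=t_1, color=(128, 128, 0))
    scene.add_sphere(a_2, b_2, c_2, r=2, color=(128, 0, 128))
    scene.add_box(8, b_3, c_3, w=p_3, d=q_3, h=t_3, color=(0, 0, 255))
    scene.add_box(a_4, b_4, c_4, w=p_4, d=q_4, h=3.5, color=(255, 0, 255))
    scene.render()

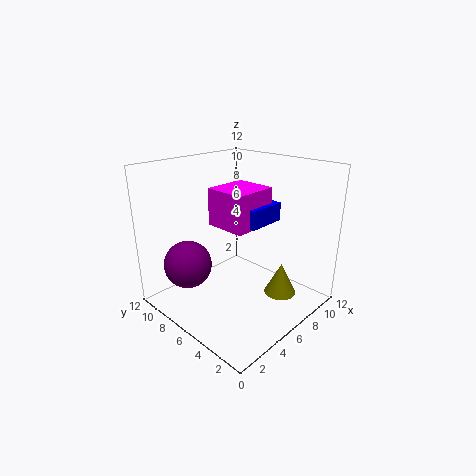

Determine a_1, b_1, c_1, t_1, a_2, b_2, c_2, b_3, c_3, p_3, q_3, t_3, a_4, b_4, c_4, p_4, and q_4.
a_1 = 6.75; b_1 = 2; c_1 = 2.25; t_1 = 2.5; a_2 = 2.75; b_2 = 8.75; c_2 = 3.75; b_3 = 6; c_3 = 6; p_3 = 3.75; q_3 = 4; t_3 = 1.75; a_4 = 6.75; b_4 = 6.5; c_4 = 5.75; p_4 = 4.25; q_4 = 4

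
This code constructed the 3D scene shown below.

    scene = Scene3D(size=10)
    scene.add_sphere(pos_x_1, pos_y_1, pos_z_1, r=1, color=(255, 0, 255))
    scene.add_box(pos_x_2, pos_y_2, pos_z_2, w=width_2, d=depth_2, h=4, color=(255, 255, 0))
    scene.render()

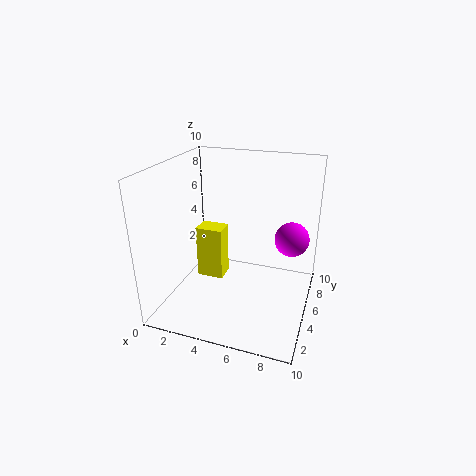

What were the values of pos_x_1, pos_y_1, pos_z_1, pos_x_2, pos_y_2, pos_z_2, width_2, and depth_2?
pos_x_1 = 9
pos_y_1 = 3
pos_z_1 = 6.5
pos_x_2 = 1.5
pos_y_2 = 5.5
pos_z_2 = 1
width_2 = 2
depth_2 = 1.5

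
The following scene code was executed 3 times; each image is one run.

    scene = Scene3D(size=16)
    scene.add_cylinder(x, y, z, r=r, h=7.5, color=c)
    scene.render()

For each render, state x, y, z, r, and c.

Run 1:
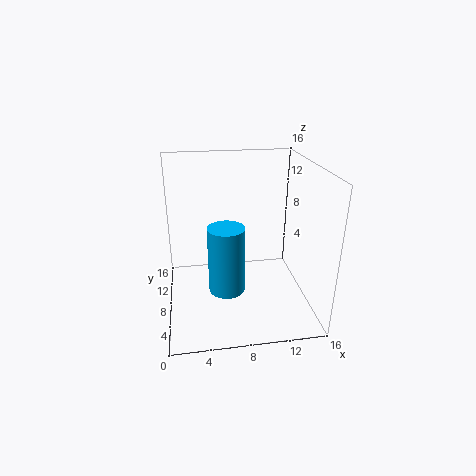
x = 6.5
y = 6.5
z = 2.5
r = 2
c = 'deepskyblue'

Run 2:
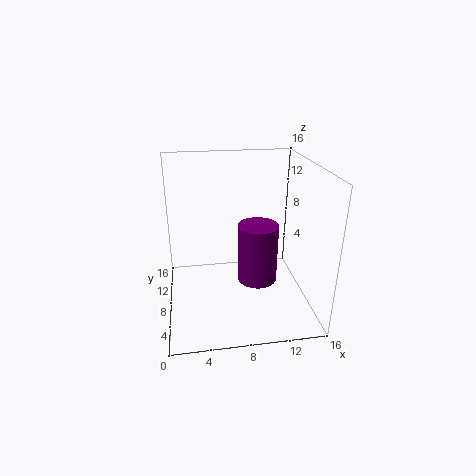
x = 11
y = 11
z = 0.5
r = 2.5
c = 'purple'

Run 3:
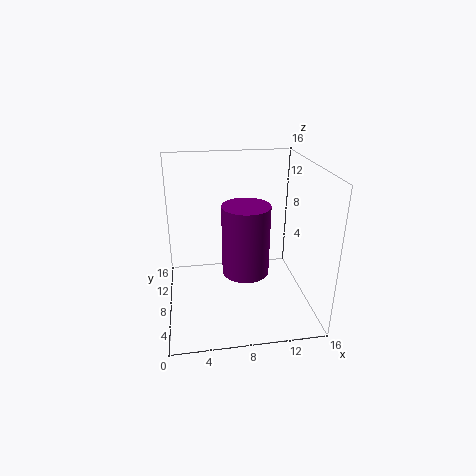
x = 8.5
y = 6
z = 5
r = 2.5
c = 'purple'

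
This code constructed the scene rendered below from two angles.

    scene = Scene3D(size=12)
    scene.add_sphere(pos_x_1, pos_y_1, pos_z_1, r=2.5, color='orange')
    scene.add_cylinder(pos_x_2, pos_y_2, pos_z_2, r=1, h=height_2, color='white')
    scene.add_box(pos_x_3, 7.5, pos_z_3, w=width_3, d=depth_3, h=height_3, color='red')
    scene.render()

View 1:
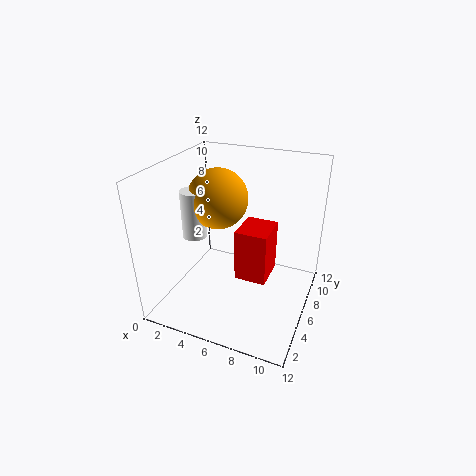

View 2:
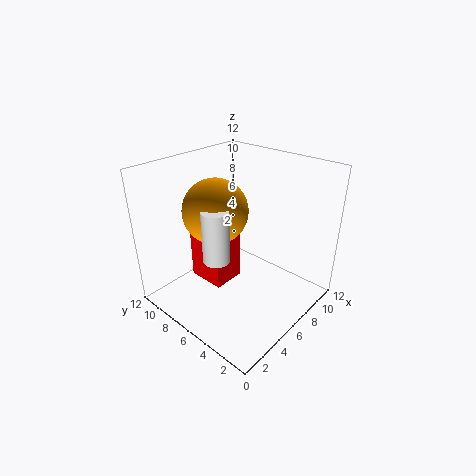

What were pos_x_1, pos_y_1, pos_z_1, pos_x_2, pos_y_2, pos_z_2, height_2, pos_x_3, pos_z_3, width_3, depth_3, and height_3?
pos_x_1 = 4; pos_y_1 = 6.5; pos_z_1 = 9; pos_x_2 = 2.5; pos_y_2 = 5; pos_z_2 = 6; height_2 = 4; pos_x_3 = 5; pos_z_3 = 0.5; width_3 = 3; depth_3 = 3.5; height_3 = 5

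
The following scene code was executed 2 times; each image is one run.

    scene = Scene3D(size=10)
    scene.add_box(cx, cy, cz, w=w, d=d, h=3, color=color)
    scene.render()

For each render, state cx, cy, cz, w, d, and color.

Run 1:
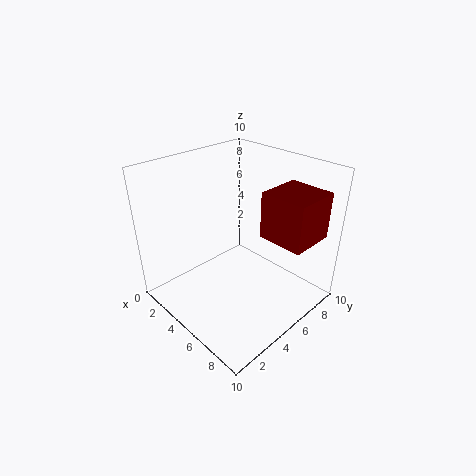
cx = 7
cy = 5
cz = 6
w = 3
d = 3
color = 'maroon'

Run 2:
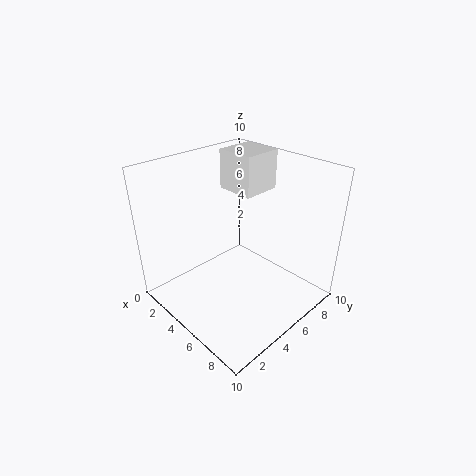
cx = 1
cy = 7
cz = 7
w = 3
d = 3
color = 'white'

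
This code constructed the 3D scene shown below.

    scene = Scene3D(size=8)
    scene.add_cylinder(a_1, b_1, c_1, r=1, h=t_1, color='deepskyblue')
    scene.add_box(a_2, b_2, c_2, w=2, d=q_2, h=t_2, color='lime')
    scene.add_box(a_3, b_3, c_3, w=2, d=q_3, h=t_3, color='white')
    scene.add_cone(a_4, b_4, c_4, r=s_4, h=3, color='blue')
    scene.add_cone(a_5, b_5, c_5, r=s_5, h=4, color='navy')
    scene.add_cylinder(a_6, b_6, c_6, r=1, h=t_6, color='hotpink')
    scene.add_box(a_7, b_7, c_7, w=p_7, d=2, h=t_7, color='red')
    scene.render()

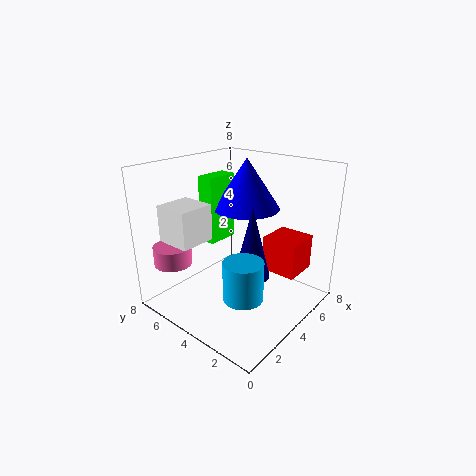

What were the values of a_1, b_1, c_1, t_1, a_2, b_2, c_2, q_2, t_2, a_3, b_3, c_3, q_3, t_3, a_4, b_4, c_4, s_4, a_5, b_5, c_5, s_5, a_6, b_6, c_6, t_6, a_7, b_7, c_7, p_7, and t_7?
a_1 = 2; b_1 = 2; c_1 = 2; t_1 = 2; a_2 = 4; b_2 = 6; c_2 = 3; q_2 = 1; t_2 = 4; a_3 = 1; b_3 = 5; c_3 = 4; q_3 = 2; t_3 = 2; a_4 = 6; b_4 = 5; c_4 = 5; s_4 = 2; a_5 = 4; b_5 = 3; c_5 = 2; s_5 = 1; a_6 = 1; b_6 = 6; c_6 = 3; t_6 = 1; a_7 = 5; b_7 = 1; c_7 = 2; p_7 = 2; t_7 = 2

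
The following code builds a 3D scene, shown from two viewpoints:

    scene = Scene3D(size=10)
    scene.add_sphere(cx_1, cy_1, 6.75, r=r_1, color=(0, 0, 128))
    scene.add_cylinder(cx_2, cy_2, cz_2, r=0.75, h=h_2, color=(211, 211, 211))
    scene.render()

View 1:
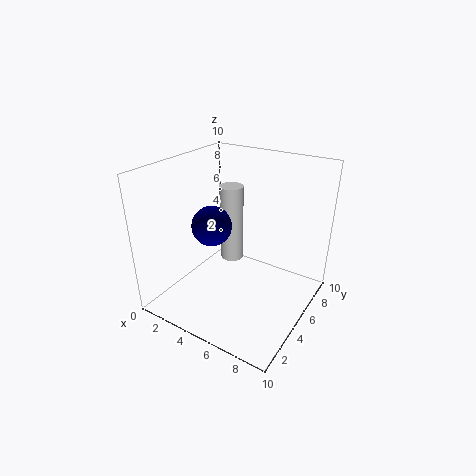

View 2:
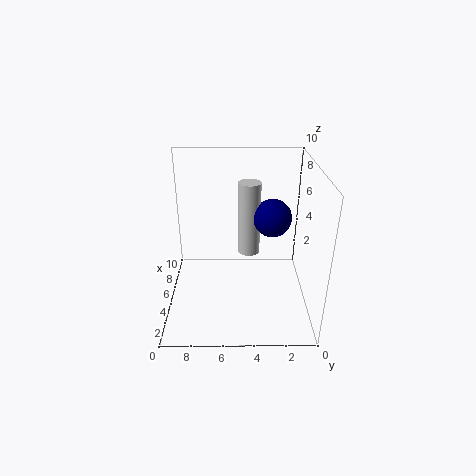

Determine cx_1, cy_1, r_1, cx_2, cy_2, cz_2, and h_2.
cx_1 = 4.5, cy_1 = 2.75, r_1 = 1.25, cx_2 = 5, cy_2 = 4.25, cz_2 = 4, h_2 = 5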